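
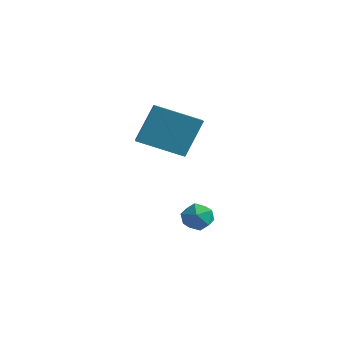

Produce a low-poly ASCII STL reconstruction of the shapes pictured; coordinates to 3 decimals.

solid 
facet normal 0.156 0.501 0.852
outer loop
vertex -0.505 -1.855 -1.53
vertex -0.506 -2.399 -1.21
vertex 0.034 -2.171 -1.443
endloop
endfacet
facet normal 0.447 0.844 0.298
outer loop
vertex -0.505 -1.855 -1.53
vertex 0.034 -2.171 -1.443
vertex -0.09 -1.908 -2.002
endloop
endfacet
facet normal -0.070 0.983 -0.172
outer loop
vertex -0.505 -1.855 -1.53
vertex -0.09 -1.908 -2.002
vertex -0.708 -1.972 -2.115
endloop
endfacet
facet normal -0.683 0.725 0.092
outer loop
vertex -0.505 -1.855 -1.53
vertex -0.708 -1.972 -2.115
vertex -0.965 -2.276 -1.625
endloop
endfacet
facet normal -0.541 0.427 0.725
outer loop
vertex -0.505 -1.855 -1.53
vertex -0.965 -2.276 -1.625
vertex -0.506 -2.399 -1.21
endloop
endfacet
facet normal 0.915 0.404 -0.013
outer loop
vertex -0.09 -1.908 -2.002
vertex 0.034 -2.171 -1.443
vertex 0.165 -2.484 -1.975
endloop
endfacet
facet normal 0.445 -0.151 0.883
outer loop
vertex 0.034 -2.171 -1.443
vertex -0.506 -2.399 -1.21
vertex -0.092 -2.788 -1.485
endloop
endfacet
facet normal -0.684 -0.271 0.677
outer loop
vertex -0.506 -2.399 -1.21
vertex -0.965 -2.276 -1.625
vertex -0.71 -2.852 -1.598
endloop
endfacet
facet normal -0.913 0.210 -0.349
outer loop
vertex -0.965 -2.276 -1.625
vertex -0.708 -1.972 -2.115
vertex -0.834 -2.589 -2.157
endloop
endfacet
facet normal 0.076 0.629 -0.774
outer loop
vertex -0.708 -1.972 -2.115
vertex -0.09 -1.908 -2.002
vertex -0.294 -2.361 -2.39
endloop
endfacet
facet normal 0.683 -0.725 -0.092
outer loop
vertex -0.295 -2.905 -2.07
vertex 0.165 -2.484 -1.975
vertex -0.092 -2.788 -1.485
endloop
endfacet
facet normal 0.070 -0.983 0.172
outer loop
vertex -0.295 -2.905 -2.07
vertex -0.092 -2.788 -1.485
vertex -0.71 -2.852 -1.598
endloop
endfacet
facet normal -0.447 -0.844 -0.298
outer loop
vertex -0.295 -2.905 -2.07
vertex -0.71 -2.852 -1.598
vertex -0.834 -2.589 -2.157
endloop
endfacet
facet normal -0.156 -0.501 -0.852
outer loop
vertex -0.295 -2.905 -2.07
vertex -0.834 -2.589 -2.157
vertex -0.294 -2.361 -2.39
endloop
endfacet
facet normal 0.541 -0.427 -0.725
outer loop
vertex -0.295 -2.905 -2.07
vertex -0.294 -2.361 -2.39
vertex 0.165 -2.484 -1.975
endloop
endfacet
facet normal 0.913 -0.210 0.349
outer loop
vertex -0.092 -2.788 -1.485
vertex 0.165 -2.484 -1.975
vertex 0.034 -2.171 -1.443
endloop
endfacet
facet normal -0.076 -0.629 0.774
outer loop
vertex -0.71 -2.852 -1.598
vertex -0.092 -2.788 -1.485
vertex -0.506 -2.399 -1.21
endloop
endfacet
facet normal -0.915 -0.404 0.013
outer loop
vertex -0.834 -2.589 -2.157
vertex -0.71 -2.852 -1.598
vertex -0.965 -2.276 -1.625
endloop
endfacet
facet normal -0.445 0.151 -0.883
outer loop
vertex -0.294 -2.361 -2.39
vertex -0.834 -2.589 -2.157
vertex -0.708 -1.972 -2.115
endloop
endfacet
facet normal 0.684 0.271 -0.677
outer loop
vertex 0.165 -2.484 -1.975
vertex -0.294 -2.361 -2.39
vertex -0.09 -1.908 -2.002
endloop
endfacet
facet normal -0.652 0.695 -0.302
outer loop
vertex -2.3 -2.35 2.728
vertex -1.021 -1.423 2.099
vertex -2.446 -3.091 1.34
endloop
endfacet
facet normal -0.752 -0.545 0.370
outer loop
vertex -1.839 -3.737 1.621
vertex -2.3 -2.35 2.728
vertex -2.446 -3.091 1.34
endloop
endfacet
facet normal -0.652 0.695 -0.302
outer loop
vertex -2.446 -3.091 1.34
vertex -1.021 -1.423 2.099
vertex -1.167 -2.164 0.711
endloop
endfacet
facet normal -0.092 -0.469 -0.878
outer loop
vertex -1.167 -2.164 0.711
vertex -1.839 -3.737 1.621
vertex -2.446 -3.091 1.34
endloop
endfacet
facet normal 0.092 0.469 0.878
outer loop
vertex -2.3 -2.35 2.728
vertex -0.414 -2.069 2.38
vertex -1.021 -1.423 2.099
endloop
endfacet
facet normal -0.752 -0.545 0.370
outer loop
vertex -1.693 -2.996 3.009
vertex -2.3 -2.35 2.728
vertex -1.839 -3.737 1.621
endloop
endfacet
facet normal 0.092 0.469 0.878
outer loop
vertex -1.693 -2.996 3.009
vertex -0.414 -2.069 2.38
vertex -2.3 -2.35 2.728
endloop
endfacet
facet normal 0.752 0.545 -0.370
outer loop
vertex -1.021 -1.423 2.099
vertex -0.414 -2.069 2.38
vertex -1.167 -2.164 0.711
endloop
endfacet
facet normal -0.092 -0.469 -0.878
outer loop
vertex -0.56 -2.81 0.992
vertex -1.839 -3.737 1.621
vertex -1.167 -2.164 0.711
endloop
endfacet
facet normal 0.752 0.545 -0.370
outer loop
vertex -1.167 -2.164 0.711
vertex -0.414 -2.069 2.38
vertex -0.56 -2.81 0.992
endloop
endfacet
facet normal 0.652 -0.695 0.302
outer loop
vertex -0.56 -2.81 0.992
vertex -1.693 -2.996 3.009
vertex -1.839 -3.737 1.621
endloop
endfacet
facet normal 0.652 -0.695 0.302
outer loop
vertex -0.414 -2.069 2.38
vertex -1.693 -2.996 3.009
vertex -0.56 -2.81 0.992
endloop
endfacet

endsolid


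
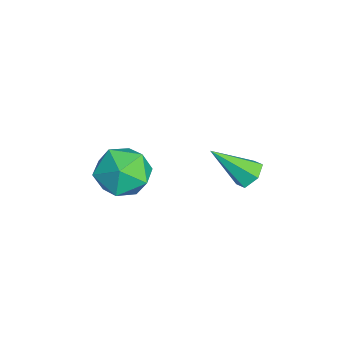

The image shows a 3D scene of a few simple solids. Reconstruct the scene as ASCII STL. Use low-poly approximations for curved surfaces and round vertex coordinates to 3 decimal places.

solid 
facet normal 0.152 0.047 0.987
outer loop
vertex -0.234 -1.151 0.503
vertex -0.485 -2.276 0.595
vertex 0.606 -1.941 0.411
endloop
endfacet
facet normal 0.560 0.521 0.644
outer loop
vertex -0.234 -1.151 0.503
vertex 0.606 -1.941 0.411
vertex 0.586 -1.033 -0.305
endloop
endfacet
facet normal 0.131 0.953 0.272
outer loop
vertex -0.234 -1.151 0.503
vertex 0.586 -1.033 -0.305
vertex -0.518 -0.807 -0.564
endloop
endfacet
facet normal -0.542 0.747 0.385
outer loop
vertex -0.234 -1.151 0.503
vertex -0.518 -0.807 -0.564
vertex -1.181 -1.575 -0.008
endloop
endfacet
facet normal -0.530 0.186 0.828
outer loop
vertex -0.234 -1.151 0.503
vertex -1.181 -1.575 -0.008
vertex -0.485 -2.276 0.595
endloop
endfacet
facet normal 0.969 0.165 0.182
outer loop
vertex 0.586 -1.033 -0.305
vertex 0.606 -1.941 0.411
vertex 0.841 -2.085 -0.712
endloop
endfacet
facet normal 0.309 -0.603 0.736
outer loop
vertex 0.606 -1.941 0.411
vertex -0.485 -2.276 0.595
vertex 0.178 -2.853 -0.156
endloop
endfacet
facet normal -0.794 -0.377 0.478
outer loop
vertex -0.485 -2.276 0.595
vertex -1.181 -1.575 -0.008
vertex -0.926 -2.627 -0.415
endloop
endfacet
facet normal -0.814 0.530 -0.238
outer loop
vertex -1.181 -1.575 -0.008
vertex -0.518 -0.807 -0.564
vertex -0.946 -1.719 -1.131
endloop
endfacet
facet normal 0.276 0.864 -0.421
outer loop
vertex -0.518 -0.807 -0.564
vertex 0.586 -1.033 -0.305
vertex 0.145 -1.384 -1.315
endloop
endfacet
facet normal 0.542 -0.747 -0.385
outer loop
vertex -0.106 -2.509 -1.223
vertex 0.841 -2.085 -0.712
vertex 0.178 -2.853 -0.156
endloop
endfacet
facet normal -0.131 -0.953 -0.272
outer loop
vertex -0.106 -2.509 -1.223
vertex 0.178 -2.853 -0.156
vertex -0.926 -2.627 -0.415
endloop
endfacet
facet normal -0.560 -0.521 -0.644
outer loop
vertex -0.106 -2.509 -1.223
vertex -0.926 -2.627 -0.415
vertex -0.946 -1.719 -1.131
endloop
endfacet
facet normal -0.152 -0.047 -0.987
outer loop
vertex -0.106 -2.509 -1.223
vertex -0.946 -1.719 -1.131
vertex 0.145 -1.384 -1.315
endloop
endfacet
facet normal 0.530 -0.186 -0.828
outer loop
vertex -0.106 -2.509 -1.223
vertex 0.145 -1.384 -1.315
vertex 0.841 -2.085 -0.712
endloop
endfacet
facet normal 0.814 -0.530 0.238
outer loop
vertex 0.178 -2.853 -0.156
vertex 0.841 -2.085 -0.712
vertex 0.606 -1.941 0.411
endloop
endfacet
facet normal -0.276 -0.864 0.421
outer loop
vertex -0.926 -2.627 -0.415
vertex 0.178 -2.853 -0.156
vertex -0.485 -2.276 0.595
endloop
endfacet
facet normal -0.969 -0.165 -0.182
outer loop
vertex -0.946 -1.719 -1.131
vertex -0.926 -2.627 -0.415
vertex -1.181 -1.575 -0.008
endloop
endfacet
facet normal -0.309 0.603 -0.736
outer loop
vertex 0.145 -1.384 -1.315
vertex -0.946 -1.719 -1.131
vertex -0.518 -0.807 -0.564
endloop
endfacet
facet normal 0.794 0.377 -0.478
outer loop
vertex 0.841 -2.085 -0.712
vertex 0.145 -1.384 -1.315
vertex 0.586 -1.033 -0.305
endloop
endfacet
facet normal 0.043 0.722 -0.690
outer loop
vertex 1.885 2.553 1.025
vertex 1.369 2.32 0.749
vertex 1.316 2.755 1.201
endloop
endfacet
facet normal 0.393 0.376 0.839
outer loop
vertex 1.885 2.553 1.025
vertex 1.316 2.755 1.201
vertex 1.291 1.02 1.991
endloop
endfacet
facet normal 0.043 0.722 -0.690
outer loop
vertex 1.316 2.755 1.201
vertex 1.369 2.32 0.749
vertex 0.799 2.523 0.926
endloop
endfacet
facet normal -0.558 0.351 0.752
outer loop
vertex 1.316 2.755 1.201
vertex 0.799 2.523 0.926
vertex 1.291 1.02 1.991
endloop
endfacet
facet normal 0.043 0.723 -0.689
outer loop
vertex 0.799 2.523 0.926
vertex 1.369 2.32 0.749
vertex 0.852 2.088 0.473
endloop
endfacet
facet normal -0.965 -0.236 0.113
outer loop
vertex 0.799 2.523 0.926
vertex 0.852 2.088 0.473
vertex 1.291 1.02 1.991
endloop
endfacet
facet normal 0.044 0.722 -0.690
outer loop
vertex 0.852 2.088 0.473
vertex 1.369 2.32 0.749
vertex 1.422 1.885 0.297
endloop
endfacet
facet normal -0.419 -0.795 -0.438
outer loop
vertex 0.852 2.088 0.473
vertex 1.422 1.885 0.297
vertex 1.291 1.02 1.991
endloop
endfacet
facet normal 0.042 0.722 -0.690
outer loop
vertex 1.422 1.885 0.297
vertex 1.369 2.32 0.749
vertex 1.939 2.118 0.572
endloop
endfacet
facet normal 0.534 -0.769 -0.352
outer loop
vertex 1.422 1.885 0.297
vertex 1.939 2.118 0.572
vertex 1.291 1.02 1.991
endloop
endfacet
facet normal 0.042 0.723 -0.689
outer loop
vertex 1.939 2.118 0.572
vertex 1.369 2.32 0.749
vertex 1.885 2.553 1.025
endloop
endfacet
facet normal 0.940 -0.183 0.288
outer loop
vertex 1.939 2.118 0.572
vertex 1.885 2.553 1.025
vertex 1.291 1.02 1.991
endloop
endfacet

endsolid


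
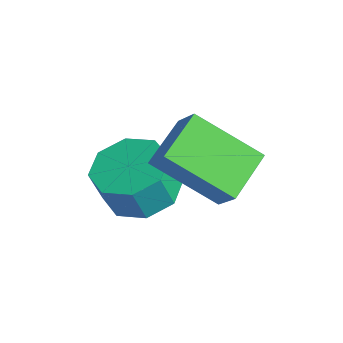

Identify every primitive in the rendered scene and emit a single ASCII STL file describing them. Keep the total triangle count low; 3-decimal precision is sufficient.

solid 
facet normal -0.656 -0.072 -0.751
outer loop
vertex 3.215 2.092 0.916
vertex 2.437 3.297 1.479
vertex 4.421 3.424 -0.265
endloop
endfacet
facet normal 0.505 -0.782 -0.366
outer loop
vertex 5.143 3.503 0.561
vertex 3.215 2.092 0.916
vertex 4.421 3.424 -0.265
endloop
endfacet
facet normal -0.656 -0.072 -0.751
outer loop
vertex 4.421 3.424 -0.265
vertex 2.437 3.297 1.479
vertex 3.643 4.628 0.298
endloop
endfacet
facet normal 0.561 0.619 -0.549
outer loop
vertex 3.643 4.628 0.298
vertex 5.143 3.503 0.561
vertex 4.421 3.424 -0.265
endloop
endfacet
facet normal -0.561 -0.619 0.550
outer loop
vertex 3.215 2.092 0.916
vertex 3.159 3.376 2.305
vertex 2.437 3.297 1.479
endloop
endfacet
facet normal 0.505 -0.782 -0.366
outer loop
vertex 3.937 2.172 1.742
vertex 3.215 2.092 0.916
vertex 5.143 3.503 0.561
endloop
endfacet
facet normal -0.560 -0.619 0.550
outer loop
vertex 3.937 2.172 1.742
vertex 3.159 3.376 2.305
vertex 3.215 2.092 0.916
endloop
endfacet
facet normal -0.504 0.782 0.366
outer loop
vertex 2.437 3.297 1.479
vertex 3.159 3.376 2.305
vertex 3.643 4.628 0.298
endloop
endfacet
facet normal 0.561 0.619 -0.550
outer loop
vertex 4.365 4.708 1.124
vertex 5.143 3.503 0.561
vertex 3.643 4.628 0.298
endloop
endfacet
facet normal -0.505 0.782 0.366
outer loop
vertex 3.643 4.628 0.298
vertex 3.159 3.376 2.305
vertex 4.365 4.708 1.124
endloop
endfacet
facet normal 0.656 0.072 0.751
outer loop
vertex 4.365 4.708 1.124
vertex 3.937 2.172 1.742
vertex 5.143 3.503 0.561
endloop
endfacet
facet normal 0.656 0.072 0.751
outer loop
vertex 3.159 3.376 2.305
vertex 3.937 2.172 1.742
vertex 4.365 4.708 1.124
endloop
endfacet
facet normal -0.041 0.326 -0.944
outer loop
vertex 2.975 2.143 -1.557
vertex 1.975 2.512 -1.386
vertex 2.968 2.924 -1.287
endloop
endfacet
facet normal 0.999 0.021 -0.036
outer loop
vertex 2.975 2.143 -1.557
vertex 2.968 2.924 -1.287
vertex 3.026 1.738 -0.385
endloop
endfacet
facet normal 0.999 0.021 -0.036
outer loop
vertex 3.026 1.738 -0.385
vertex 2.968 2.924 -1.287
vertex 3.019 2.519 -0.115
endloop
endfacet
facet normal 0.041 -0.326 0.944
outer loop
vertex 3.026 1.738 -0.385
vertex 3.019 2.519 -0.115
vertex 2.025 2.108 -0.214
endloop
endfacet
facet normal -0.042 0.327 -0.944
outer loop
vertex 2.968 2.924 -1.287
vertex 1.975 2.512 -1.386
vertex 2.38 3.464 -1.074
endloop
endfacet
facet normal 0.701 0.683 0.205
outer loop
vertex 2.968 2.924 -1.287
vertex 2.38 3.464 -1.074
vertex 3.019 2.519 -0.115
endloop
endfacet
facet normal 0.701 0.683 0.206
outer loop
vertex 3.019 2.519 -0.115
vertex 2.38 3.464 -1.074
vertex 2.43 3.059 0.097
endloop
endfacet
facet normal 0.041 -0.326 0.944
outer loop
vertex 3.019 2.519 -0.115
vertex 2.43 3.059 0.097
vertex 2.025 2.108 -0.214
endloop
endfacet
facet normal -0.040 0.326 -0.944
outer loop
vertex 2.38 3.464 -1.074
vertex 1.975 2.512 -1.386
vertex 1.554 3.447 -1.045
endloop
endfacet
facet normal -0.008 0.945 0.327
outer loop
vertex 2.38 3.464 -1.074
vertex 1.554 3.447 -1.045
vertex 2.43 3.059 0.097
endloop
endfacet
facet normal -0.008 0.945 0.327
outer loop
vertex 2.43 3.059 0.097
vertex 1.554 3.447 -1.045
vertex 1.604 3.042 0.126
endloop
endfacet
facet normal 0.040 -0.326 0.945
outer loop
vertex 2.43 3.059 0.097
vertex 1.604 3.042 0.126
vertex 2.025 2.108 -0.214
endloop
endfacet
facet normal -0.041 0.326 -0.944
outer loop
vertex 1.554 3.447 -1.045
vertex 1.975 2.512 -1.386
vertex 0.974 2.882 -1.215
endloop
endfacet
facet normal -0.712 0.654 0.256
outer loop
vertex 1.554 3.447 -1.045
vertex 0.974 2.882 -1.215
vertex 1.604 3.042 0.126
endloop
endfacet
facet normal -0.712 0.653 0.257
outer loop
vertex 1.604 3.042 0.126
vertex 0.974 2.882 -1.215
vertex 1.025 2.477 -0.043
endloop
endfacet
facet normal 0.042 -0.325 0.945
outer loop
vertex 1.604 3.042 0.126
vertex 1.025 2.477 -0.043
vertex 2.025 2.108 -0.214
endloop
endfacet
facet normal -0.041 0.326 -0.944
outer loop
vertex 0.974 2.882 -1.215
vertex 1.975 2.512 -1.386
vertex 0.981 2.101 -1.485
endloop
endfacet
facet normal -0.999 -0.021 0.036
outer loop
vertex 0.974 2.882 -1.215
vertex 0.981 2.101 -1.485
vertex 1.025 2.477 -0.043
endloop
endfacet
facet normal -0.999 -0.021 0.036
outer loop
vertex 1.025 2.477 -0.043
vertex 0.981 2.101 -1.485
vertex 1.032 1.696 -0.313
endloop
endfacet
facet normal 0.041 -0.326 0.944
outer loop
vertex 1.025 2.477 -0.043
vertex 1.032 1.696 -0.313
vertex 2.025 2.108 -0.214
endloop
endfacet
facet normal -0.041 0.326 -0.944
outer loop
vertex 0.981 2.101 -1.485
vertex 1.975 2.512 -1.386
vertex 1.57 1.561 -1.697
endloop
endfacet
facet normal -0.701 -0.683 -0.206
outer loop
vertex 0.981 2.101 -1.485
vertex 1.57 1.561 -1.697
vertex 1.032 1.696 -0.313
endloop
endfacet
facet normal -0.701 -0.682 -0.206
outer loop
vertex 1.032 1.696 -0.313
vertex 1.57 1.561 -1.697
vertex 1.62 1.156 -0.526
endloop
endfacet
facet normal 0.042 -0.327 0.944
outer loop
vertex 1.032 1.696 -0.313
vertex 1.62 1.156 -0.526
vertex 2.025 2.108 -0.214
endloop
endfacet
facet normal -0.040 0.326 -0.945
outer loop
vertex 1.57 1.561 -1.697
vertex 1.975 2.512 -1.386
vertex 2.396 1.578 -1.726
endloop
endfacet
facet normal 0.008 -0.945 -0.327
outer loop
vertex 1.57 1.561 -1.697
vertex 2.396 1.578 -1.726
vertex 1.62 1.156 -0.526
endloop
endfacet
facet normal 0.008 -0.945 -0.327
outer loop
vertex 1.62 1.156 -0.526
vertex 2.396 1.578 -1.726
vertex 2.446 1.173 -0.555
endloop
endfacet
facet normal 0.040 -0.326 0.944
outer loop
vertex 1.62 1.156 -0.526
vertex 2.446 1.173 -0.555
vertex 2.025 2.108 -0.214
endloop
endfacet
facet normal -0.042 0.325 -0.945
outer loop
vertex 2.396 1.578 -1.726
vertex 1.975 2.512 -1.386
vertex 2.975 2.143 -1.557
endloop
endfacet
facet normal 0.712 -0.653 -0.256
outer loop
vertex 2.396 1.578 -1.726
vertex 2.975 2.143 -1.557
vertex 2.446 1.173 -0.555
endloop
endfacet
facet normal 0.712 -0.654 -0.257
outer loop
vertex 2.446 1.173 -0.555
vertex 2.975 2.143 -1.557
vertex 3.026 1.738 -0.385
endloop
endfacet
facet normal 0.041 -0.326 0.944
outer loop
vertex 2.446 1.173 -0.555
vertex 3.026 1.738 -0.385
vertex 2.025 2.108 -0.214
endloop
endfacet

endsolid


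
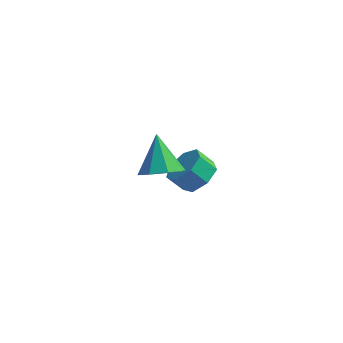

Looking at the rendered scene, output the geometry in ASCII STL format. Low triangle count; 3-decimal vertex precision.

solid 
facet normal 0.308 -0.551 -0.776
outer loop
vertex 0.791 -4.264 2.407
vertex -0.124 -4.242 2.028
vertex 0.682 -3.673 1.944
endloop
endfacet
facet normal 0.708 0.512 0.486
outer loop
vertex 0.791 -4.264 2.407
vertex 0.682 -3.673 1.944
vertex -0.696 -3.218 3.472
endloop
endfacet
facet normal 0.308 -0.551 -0.776
outer loop
vertex 0.682 -3.673 1.944
vertex -0.124 -4.242 2.028
vertex 0.101 -3.416 1.531
endloop
endfacet
facet normal 0.370 0.927 0.057
outer loop
vertex 0.682 -3.673 1.944
vertex 0.101 -3.416 1.531
vertex -0.696 -3.218 3.472
endloop
endfacet
facet normal 0.307 -0.551 -0.776
outer loop
vertex 0.101 -3.416 1.531
vertex -0.124 -4.242 2.028
vertex -0.611 -3.642 1.41
endloop
endfacet
facet normal -0.264 0.942 -0.205
outer loop
vertex 0.101 -3.416 1.531
vertex -0.611 -3.642 1.41
vertex -0.696 -3.218 3.472
endloop
endfacet
facet normal 0.308 -0.550 -0.776
outer loop
vertex -0.611 -3.642 1.41
vertex -0.124 -4.242 2.028
vertex -1.038 -4.22 1.65
endloop
endfacet
facet normal -0.824 0.548 -0.147
outer loop
vertex -0.611 -3.642 1.41
vertex -1.038 -4.22 1.65
vertex -0.696 -3.218 3.472
endloop
endfacet
facet normal 0.308 -0.550 -0.776
outer loop
vertex -1.038 -4.22 1.65
vertex -0.124 -4.242 2.028
vertex -0.93 -4.811 2.112
endloop
endfacet
facet normal -0.980 -0.025 0.198
outer loop
vertex -1.038 -4.22 1.65
vertex -0.93 -4.811 2.112
vertex -0.696 -3.218 3.472
endloop
endfacet
facet normal 0.308 -0.551 -0.776
outer loop
vertex -0.93 -4.811 2.112
vertex -0.124 -4.242 2.028
vertex -0.349 -5.068 2.525
endloop
endfacet
facet normal -0.641 -0.442 0.627
outer loop
vertex -0.93 -4.811 2.112
vertex -0.349 -5.068 2.525
vertex -0.696 -3.218 3.472
endloop
endfacet
facet normal 0.307 -0.551 -0.776
outer loop
vertex -0.349 -5.068 2.525
vertex -0.124 -4.242 2.028
vertex 0.364 -4.842 2.647
endloop
endfacet
facet normal -0.007 -0.457 0.890
outer loop
vertex -0.349 -5.068 2.525
vertex 0.364 -4.842 2.647
vertex -0.696 -3.218 3.472
endloop
endfacet
facet normal 0.308 -0.550 -0.776
outer loop
vertex 0.364 -4.842 2.647
vertex -0.124 -4.242 2.028
vertex 0.791 -4.264 2.407
endloop
endfacet
facet normal 0.552 -0.062 0.832
outer loop
vertex 0.364 -4.842 2.647
vertex 0.791 -4.264 2.407
vertex -0.696 -3.218 3.472
endloop
endfacet
facet normal 0.658 0.153 -0.738
outer loop
vertex 0.533 0.991 -1.886
vertex -0.205 0.923 -2.558
vertex 0.135 1.736 -2.086
endloop
endfacet
facet normal 0.597 0.490 0.635
outer loop
vertex 0.533 0.991 -1.886
vertex 0.135 1.736 -2.086
vertex -0.178 0.825 -1.09
endloop
endfacet
facet normal 0.598 0.489 0.635
outer loop
vertex -0.178 0.825 -1.09
vertex 0.135 1.736 -2.086
vertex -0.575 1.571 -1.29
endloop
endfacet
facet normal -0.658 -0.153 0.737
outer loop
vertex -0.178 0.825 -1.09
vertex -0.575 1.571 -1.29
vertex -0.915 0.757 -1.762
endloop
endfacet
facet normal 0.658 0.153 -0.737
outer loop
vertex 0.135 1.736 -2.086
vertex -0.205 0.923 -2.558
vertex -0.518 1.869 -2.641
endloop
endfacet
facet normal 0.015 0.976 0.216
outer loop
vertex 0.135 1.736 -2.086
vertex -0.518 1.869 -2.641
vertex -0.575 1.571 -1.29
endloop
endfacet
facet normal 0.014 0.976 0.216
outer loop
vertex -0.575 1.571 -1.29
vertex -0.518 1.869 -2.641
vertex -1.229 1.703 -1.845
endloop
endfacet
facet normal -0.657 -0.153 0.738
outer loop
vertex -0.575 1.571 -1.29
vertex -1.229 1.703 -1.845
vertex -0.915 0.757 -1.762
endloop
endfacet
facet normal 0.658 0.153 -0.737
outer loop
vertex -0.518 1.869 -2.641
vertex -0.205 0.923 -2.558
vertex -0.935 1.289 -3.134
endloop
endfacet
facet normal -0.580 0.728 -0.366
outer loop
vertex -0.518 1.869 -2.641
vertex -0.935 1.289 -3.134
vertex -1.229 1.703 -1.845
endloop
endfacet
facet normal -0.579 0.729 -0.366
outer loop
vertex -1.229 1.703 -1.845
vertex -0.935 1.289 -3.134
vertex -1.646 1.124 -2.338
endloop
endfacet
facet normal -0.658 -0.154 0.737
outer loop
vertex -1.229 1.703 -1.845
vertex -1.646 1.124 -2.338
vertex -0.915 0.757 -1.762
endloop
endfacet
facet normal 0.658 0.152 -0.737
outer loop
vertex -0.935 1.289 -3.134
vertex -0.205 0.923 -2.558
vertex -0.803 0.434 -3.193
endloop
endfacet
facet normal -0.737 -0.067 -0.672
outer loop
vertex -0.935 1.289 -3.134
vertex -0.803 0.434 -3.193
vertex -1.646 1.124 -2.338
endloop
endfacet
facet normal -0.737 -0.068 -0.672
outer loop
vertex -1.646 1.124 -2.338
vertex -0.803 0.434 -3.193
vertex -1.513 0.268 -2.397
endloop
endfacet
facet normal -0.658 -0.153 0.737
outer loop
vertex -1.646 1.124 -2.338
vertex -1.513 0.268 -2.397
vertex -0.915 0.757 -1.762
endloop
endfacet
facet normal 0.658 0.153 -0.737
outer loop
vertex -0.803 0.434 -3.193
vertex -0.205 0.923 -2.558
vertex -0.22 -0.054 -2.774
endloop
endfacet
facet normal -0.340 -0.813 -0.473
outer loop
vertex -0.803 0.434 -3.193
vertex -0.22 -0.054 -2.774
vertex -1.513 0.268 -2.397
endloop
endfacet
facet normal -0.340 -0.813 -0.472
outer loop
vertex -1.513 0.268 -2.397
vertex -0.22 -0.054 -2.774
vertex -0.93 -0.219 -1.978
endloop
endfacet
facet normal -0.658 -0.153 0.737
outer loop
vertex -1.513 0.268 -2.397
vertex -0.93 -0.219 -1.978
vertex -0.915 0.757 -1.762
endloop
endfacet
facet normal 0.658 0.153 -0.738
outer loop
vertex -0.22 -0.054 -2.774
vertex -0.205 0.923 -2.558
vertex 0.375 0.194 -2.192
endloop
endfacet
facet normal 0.313 -0.946 0.083
outer loop
vertex -0.22 -0.054 -2.774
vertex 0.375 0.194 -2.192
vertex -0.93 -0.219 -1.978
endloop
endfacet
facet normal 0.313 -0.946 0.084
outer loop
vertex -0.93 -0.219 -1.978
vertex 0.375 0.194 -2.192
vertex -0.336 0.029 -1.396
endloop
endfacet
facet normal -0.658 -0.153 0.737
outer loop
vertex -0.93 -0.219 -1.978
vertex -0.336 0.029 -1.396
vertex -0.915 0.757 -1.762
endloop
endfacet
facet normal 0.658 0.153 -0.738
outer loop
vertex 0.375 0.194 -2.192
vertex -0.205 0.923 -2.558
vertex 0.533 0.991 -1.886
endloop
endfacet
facet normal 0.730 -0.366 0.577
outer loop
vertex 0.375 0.194 -2.192
vertex 0.533 0.991 -1.886
vertex -0.336 0.029 -1.396
endloop
endfacet
facet normal 0.731 -0.366 0.576
outer loop
vertex -0.336 0.029 -1.396
vertex 0.533 0.991 -1.886
vertex -0.178 0.825 -1.09
endloop
endfacet
facet normal -0.658 -0.153 0.737
outer loop
vertex -0.336 0.029 -1.396
vertex -0.178 0.825 -1.09
vertex -0.915 0.757 -1.762
endloop
endfacet

endsolid


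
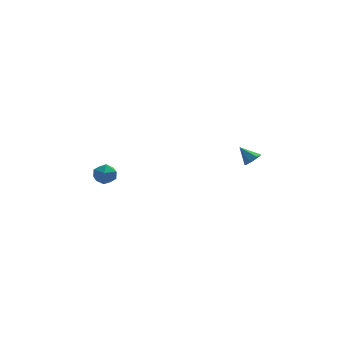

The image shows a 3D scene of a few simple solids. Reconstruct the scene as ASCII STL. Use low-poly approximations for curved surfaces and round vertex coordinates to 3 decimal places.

solid 
facet normal -0.967 -0.247 -0.060
outer loop
vertex -4.606 3.812 -1.978
vertex -4.421 3.071 -1.912
vertex -4.566 3.487 -1.284
endloop
endfacet
facet normal -0.887 0.396 0.237
outer loop
vertex -4.606 3.812 -1.978
vertex -4.566 3.487 -1.284
vertex -4.281 4.191 -1.394
endloop
endfacet
facet normal -0.539 0.811 -0.226
outer loop
vertex -4.606 3.812 -1.978
vertex -4.281 4.191 -1.394
vertex -3.96 4.21 -2.091
endloop
endfacet
facet normal -0.404 0.425 -0.810
outer loop
vertex -4.606 3.812 -1.978
vertex -3.96 4.21 -2.091
vertex -4.046 3.518 -2.411
endloop
endfacet
facet normal -0.668 -0.230 -0.708
outer loop
vertex -4.606 3.812 -1.978
vertex -4.046 3.518 -2.411
vertex -4.421 3.071 -1.912
endloop
endfacet
facet normal -0.477 0.321 0.818
outer loop
vertex -4.281 4.191 -1.394
vertex -4.566 3.487 -1.284
vertex -3.894 3.682 -0.969
endloop
endfacet
facet normal -0.607 -0.720 0.336
outer loop
vertex -4.566 3.487 -1.284
vertex -4.421 3.071 -1.912
vertex -3.98 2.99 -1.289
endloop
endfacet
facet normal -0.125 -0.690 -0.713
outer loop
vertex -4.421 3.071 -1.912
vertex -4.046 3.518 -2.411
vertex -3.659 3.009 -1.986
endloop
endfacet
facet normal 0.305 0.368 -0.878
outer loop
vertex -4.046 3.518 -2.411
vertex -3.96 4.21 -2.091
vertex -3.374 3.713 -2.096
endloop
endfacet
facet normal 0.087 0.994 0.067
outer loop
vertex -3.96 4.21 -2.091
vertex -4.281 4.191 -1.394
vertex -3.519 4.129 -1.468
endloop
endfacet
facet normal 0.404 -0.425 0.810
outer loop
vertex -3.334 3.388 -1.402
vertex -3.894 3.682 -0.969
vertex -3.98 2.99 -1.289
endloop
endfacet
facet normal 0.539 -0.811 0.226
outer loop
vertex -3.334 3.388 -1.402
vertex -3.98 2.99 -1.289
vertex -3.659 3.009 -1.986
endloop
endfacet
facet normal 0.887 -0.396 -0.237
outer loop
vertex -3.334 3.388 -1.402
vertex -3.659 3.009 -1.986
vertex -3.374 3.713 -2.096
endloop
endfacet
facet normal 0.967 0.247 0.060
outer loop
vertex -3.334 3.388 -1.402
vertex -3.374 3.713 -2.096
vertex -3.519 4.129 -1.468
endloop
endfacet
facet normal 0.668 0.230 0.708
outer loop
vertex -3.334 3.388 -1.402
vertex -3.519 4.129 -1.468
vertex -3.894 3.682 -0.969
endloop
endfacet
facet normal -0.305 -0.368 0.878
outer loop
vertex -3.98 2.99 -1.289
vertex -3.894 3.682 -0.969
vertex -4.566 3.487 -1.284
endloop
endfacet
facet normal -0.087 -0.994 -0.067
outer loop
vertex -3.659 3.009 -1.986
vertex -3.98 2.99 -1.289
vertex -4.421 3.071 -1.912
endloop
endfacet
facet normal 0.477 -0.321 -0.818
outer loop
vertex -3.374 3.713 -2.096
vertex -3.659 3.009 -1.986
vertex -4.046 3.518 -2.411
endloop
endfacet
facet normal 0.607 0.720 -0.336
outer loop
vertex -3.519 4.129 -1.468
vertex -3.374 3.713 -2.096
vertex -3.96 4.21 -2.091
endloop
endfacet
facet normal 0.125 0.690 0.713
outer loop
vertex -3.894 3.682 -0.969
vertex -3.519 4.129 -1.468
vertex -4.281 4.191 -1.394
endloop
endfacet
facet normal 0.622 -0.444 -0.644
outer loop
vertex 4.335 1.699 0.762
vertex 3.906 1.633 0.393
vertex 4.268 2.069 0.442
endloop
endfacet
facet normal 0.438 0.632 0.639
outer loop
vertex 4.335 1.699 0.762
vertex 4.268 2.069 0.442
vertex 3.214 2.127 1.107
endloop
endfacet
facet normal 0.623 -0.445 -0.643
outer loop
vertex 4.268 2.069 0.442
vertex 3.906 1.633 0.393
vertex 3.929 2.111 0.084
endloop
endfacet
facet normal 0.080 0.996 0.041
outer loop
vertex 4.268 2.069 0.442
vertex 3.929 2.111 0.084
vertex 3.214 2.127 1.107
endloop
endfacet
facet normal 0.622 -0.446 -0.643
outer loop
vertex 3.929 2.111 0.084
vertex 3.906 1.633 0.393
vertex 3.572 1.793 -0.041
endloop
endfacet
facet normal -0.535 0.752 -0.386
outer loop
vertex 3.929 2.111 0.084
vertex 3.572 1.793 -0.041
vertex 3.214 2.127 1.107
endloop
endfacet
facet normal 0.623 -0.445 -0.643
outer loop
vertex 3.572 1.793 -0.041
vertex 3.906 1.633 0.393
vertex 3.466 1.353 0.161
endloop
endfacet
facet normal -0.945 0.081 -0.318
outer loop
vertex 3.572 1.793 -0.041
vertex 3.466 1.353 0.161
vertex 3.214 2.127 1.107
endloop
endfacet
facet normal 0.623 -0.446 -0.643
outer loop
vertex 3.466 1.353 0.161
vertex 3.906 1.633 0.393
vertex 3.691 1.125 0.537
endloop
endfacet
facet normal -0.839 -0.509 0.193
outer loop
vertex 3.466 1.353 0.161
vertex 3.691 1.125 0.537
vertex 3.214 2.127 1.107
endloop
endfacet
facet normal 0.622 -0.446 -0.644
outer loop
vertex 3.691 1.125 0.537
vertex 3.906 1.633 0.393
vertex 4.078 1.278 0.805
endloop
endfacet
facet normal -0.299 -0.575 0.761
outer loop
vertex 3.691 1.125 0.537
vertex 4.078 1.278 0.805
vertex 3.214 2.127 1.107
endloop
endfacet
facet normal 0.622 -0.446 -0.644
outer loop
vertex 4.078 1.278 0.805
vertex 3.906 1.633 0.393
vertex 4.335 1.699 0.762
endloop
endfacet
facet normal 0.270 -0.067 0.961
outer loop
vertex 4.078 1.278 0.805
vertex 4.335 1.699 0.762
vertex 3.214 2.127 1.107
endloop
endfacet

endsolid


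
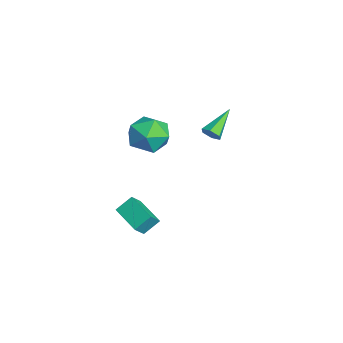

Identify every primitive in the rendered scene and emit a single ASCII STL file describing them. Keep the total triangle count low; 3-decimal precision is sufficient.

solid 
facet normal 0.603 -0.633 -0.486
outer loop
vertex -1.667 3.689 2.833
vertex -2.094 3.387 2.697
vertex -1.933 3.789 2.373
endloop
endfacet
facet normal 0.454 0.888 -0.070
outer loop
vertex -1.667 3.689 2.833
vertex -1.933 3.789 2.373
vertex -3.166 4.513 3.563
endloop
endfacet
facet normal 0.602 -0.633 -0.487
outer loop
vertex -1.933 3.789 2.373
vertex -2.094 3.387 2.697
vertex -2.36 3.487 2.238
endloop
endfacet
facet normal -0.263 0.679 -0.686
outer loop
vertex -1.933 3.789 2.373
vertex -2.36 3.487 2.238
vertex -3.166 4.513 3.563
endloop
endfacet
facet normal 0.603 -0.632 -0.487
outer loop
vertex -2.36 3.487 2.238
vertex -2.094 3.387 2.697
vertex -2.52 3.085 2.561
endloop
endfacet
facet normal -0.870 -0.049 -0.491
outer loop
vertex -2.36 3.487 2.238
vertex -2.52 3.085 2.561
vertex -3.166 4.513 3.563
endloop
endfacet
facet normal 0.603 -0.632 -0.487
outer loop
vertex -2.52 3.085 2.561
vertex -2.094 3.387 2.697
vertex -2.254 2.985 3.02
endloop
endfacet
facet normal -0.760 -0.567 0.317
outer loop
vertex -2.52 3.085 2.561
vertex -2.254 2.985 3.02
vertex -3.166 4.513 3.563
endloop
endfacet
facet normal 0.602 -0.632 -0.488
outer loop
vertex -2.254 2.985 3.02
vertex -2.094 3.387 2.697
vertex -1.827 3.287 3.156
endloop
endfacet
facet normal -0.044 -0.358 0.933
outer loop
vertex -2.254 2.985 3.02
vertex -1.827 3.287 3.156
vertex -3.166 4.513 3.563
endloop
endfacet
facet normal 0.602 -0.632 -0.488
outer loop
vertex -1.827 3.287 3.156
vertex -2.094 3.387 2.697
vertex -1.667 3.689 2.833
endloop
endfacet
facet normal 0.563 0.370 0.739
outer loop
vertex -1.827 3.287 3.156
vertex -1.667 3.689 2.833
vertex -3.166 4.513 3.563
endloop
endfacet
facet normal -0.880 0.446 0.163
outer loop
vertex -2.174 0.598 3.243
vertex -2.144 0.257 4.336
vertex -1.688 1.265 4.038
endloop
endfacet
facet normal -0.513 0.786 -0.345
outer loop
vertex -2.174 0.598 3.243
vertex -1.688 1.265 4.038
vertex -1.191 1.139 3.013
endloop
endfacet
facet normal -0.379 0.320 -0.868
outer loop
vertex -2.174 0.598 3.243
vertex -1.191 1.139 3.013
vertex -1.339 0.053 2.678
endloop
endfacet
facet normal -0.663 -0.308 -0.682
outer loop
vertex -2.174 0.598 3.243
vertex -1.339 0.053 2.678
vertex -1.928 -0.492 3.496
endloop
endfacet
facet normal -0.972 -0.230 -0.045
outer loop
vertex -2.174 0.598 3.243
vertex -1.928 -0.492 3.496
vertex -2.144 0.257 4.336
endloop
endfacet
facet normal 0.112 0.991 -0.068
outer loop
vertex -1.191 1.139 3.013
vertex -1.688 1.265 4.038
vertex -0.552 1.132 3.964
endloop
endfacet
facet normal -0.482 0.442 0.757
outer loop
vertex -1.688 1.265 4.038
vertex -2.144 0.257 4.336
vertex -1.141 0.587 4.782
endloop
endfacet
facet normal -0.631 -0.652 0.419
outer loop
vertex -2.144 0.257 4.336
vertex -1.928 -0.492 3.496
vertex -1.289 -0.499 4.447
endloop
endfacet
facet normal -0.131 -0.779 -0.613
outer loop
vertex -1.928 -0.492 3.496
vertex -1.339 0.053 2.678
vertex -0.792 -0.625 3.422
endloop
endfacet
facet normal 0.328 0.237 -0.914
outer loop
vertex -1.339 0.053 2.678
vertex -1.191 1.139 3.013
vertex -0.336 0.383 3.124
endloop
endfacet
facet normal 0.663 0.308 0.682
outer loop
vertex -0.306 0.042 4.217
vertex -0.552 1.132 3.964
vertex -1.141 0.587 4.782
endloop
endfacet
facet normal 0.379 -0.320 0.868
outer loop
vertex -0.306 0.042 4.217
vertex -1.141 0.587 4.782
vertex -1.289 -0.499 4.447
endloop
endfacet
facet normal 0.513 -0.786 0.345
outer loop
vertex -0.306 0.042 4.217
vertex -1.289 -0.499 4.447
vertex -0.792 -0.625 3.422
endloop
endfacet
facet normal 0.880 -0.446 -0.163
outer loop
vertex -0.306 0.042 4.217
vertex -0.792 -0.625 3.422
vertex -0.336 0.383 3.124
endloop
endfacet
facet normal 0.972 0.230 0.045
outer loop
vertex -0.306 0.042 4.217
vertex -0.336 0.383 3.124
vertex -0.552 1.132 3.964
endloop
endfacet
facet normal 0.131 0.779 0.613
outer loop
vertex -1.141 0.587 4.782
vertex -0.552 1.132 3.964
vertex -1.688 1.265 4.038
endloop
endfacet
facet normal -0.328 -0.237 0.914
outer loop
vertex -1.289 -0.499 4.447
vertex -1.141 0.587 4.782
vertex -2.144 0.257 4.336
endloop
endfacet
facet normal -0.112 -0.991 0.068
outer loop
vertex -0.792 -0.625 3.422
vertex -1.289 -0.499 4.447
vertex -1.928 -0.492 3.496
endloop
endfacet
facet normal 0.482 -0.442 -0.757
outer loop
vertex -0.336 0.383 3.124
vertex -0.792 -0.625 3.422
vertex -1.339 0.053 2.678
endloop
endfacet
facet normal 0.631 0.652 -0.419
outer loop
vertex -0.552 1.132 3.964
vertex -0.336 0.383 3.124
vertex -1.191 1.139 3.013
endloop
endfacet
facet normal -0.890 -0.397 0.227
outer loop
vertex -2.12 -0.362 -1.254
vertex -2.515 0.124 -1.954
vertex -1.933 -1.158 -1.913
endloop
endfacet
facet normal 0.420 -0.518 0.745
outer loop
vertex -0.465 -0.504 -2.286
vertex -2.12 -0.362 -1.254
vertex -1.933 -1.158 -1.913
endloop
endfacet
facet normal -0.890 -0.397 0.226
outer loop
vertex -1.933 -1.158 -1.913
vertex -2.515 0.124 -1.954
vertex -2.328 -0.671 -2.613
endloop
endfacet
facet normal 0.178 -0.758 -0.628
outer loop
vertex -2.328 -0.671 -2.613
vertex -0.465 -0.504 -2.286
vertex -1.933 -1.158 -1.913
endloop
endfacet
facet normal -0.178 0.758 0.627
outer loop
vertex -2.12 -0.362 -1.254
vertex -1.047 0.778 -2.327
vertex -2.515 0.124 -1.954
endloop
endfacet
facet normal 0.420 -0.519 0.745
outer loop
vertex -0.652 0.291 -1.627
vertex -2.12 -0.362 -1.254
vertex -0.465 -0.504 -2.286
endloop
endfacet
facet normal -0.178 0.758 0.628
outer loop
vertex -0.652 0.291 -1.627
vertex -1.047 0.778 -2.327
vertex -2.12 -0.362 -1.254
endloop
endfacet
facet normal -0.420 0.518 -0.745
outer loop
vertex -2.515 0.124 -1.954
vertex -1.047 0.778 -2.327
vertex -2.328 -0.671 -2.613
endloop
endfacet
facet normal 0.178 -0.758 -0.627
outer loop
vertex -0.86 -0.018 -2.986
vertex -0.465 -0.504 -2.286
vertex -2.328 -0.671 -2.613
endloop
endfacet
facet normal -0.420 0.518 -0.745
outer loop
vertex -2.328 -0.671 -2.613
vertex -1.047 0.778 -2.327
vertex -0.86 -0.018 -2.986
endloop
endfacet
facet normal 0.890 0.397 -0.226
outer loop
vertex -0.86 -0.018 -2.986
vertex -0.652 0.291 -1.627
vertex -0.465 -0.504 -2.286
endloop
endfacet
facet normal 0.890 0.396 -0.226
outer loop
vertex -1.047 0.778 -2.327
vertex -0.652 0.291 -1.627
vertex -0.86 -0.018 -2.986
endloop
endfacet

endsolid


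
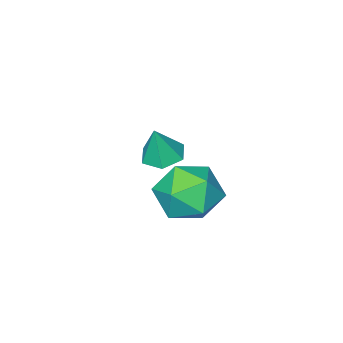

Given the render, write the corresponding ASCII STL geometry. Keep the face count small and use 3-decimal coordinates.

solid 
facet normal -0.287 -0.036 -0.957
outer loop
vertex 2.168 -3.02 2.007
vertex 1.734 -3.522 2.156
vertex 1.53 -2.874 2.193
endloop
endfacet
facet normal 0.301 0.895 0.330
outer loop
vertex 2.168 -3.02 2.007
vertex 1.53 -2.874 2.193
vertex 2.086 -3.478 3.324
endloop
endfacet
facet normal -0.289 -0.036 -0.957
outer loop
vertex 1.53 -2.874 2.193
vertex 1.734 -3.522 2.156
vertex 1.097 -3.376 2.343
endloop
endfacet
facet normal -0.518 0.622 0.587
outer loop
vertex 1.53 -2.874 2.193
vertex 1.097 -3.376 2.343
vertex 2.086 -3.478 3.324
endloop
endfacet
facet normal -0.289 -0.036 -0.957
outer loop
vertex 1.097 -3.376 2.343
vertex 1.734 -3.522 2.156
vertex 1.3 -4.024 2.306
endloop
endfacet
facet normal -0.694 -0.256 0.673
outer loop
vertex 1.097 -3.376 2.343
vertex 1.3 -4.024 2.306
vertex 2.086 -3.478 3.324
endloop
endfacet
facet normal -0.289 -0.036 -0.957
outer loop
vertex 1.3 -4.024 2.306
vertex 1.734 -3.522 2.156
vertex 1.938 -4.17 2.119
endloop
endfacet
facet normal -0.050 -0.863 0.502
outer loop
vertex 1.3 -4.024 2.306
vertex 1.938 -4.17 2.119
vertex 2.086 -3.478 3.324
endloop
endfacet
facet normal -0.288 -0.036 -0.957
outer loop
vertex 1.938 -4.17 2.119
vertex 1.734 -3.522 2.156
vertex 2.371 -3.668 1.97
endloop
endfacet
facet normal 0.769 -0.591 0.245
outer loop
vertex 1.938 -4.17 2.119
vertex 2.371 -3.668 1.97
vertex 2.086 -3.478 3.324
endloop
endfacet
facet normal -0.288 -0.035 -0.957
outer loop
vertex 2.371 -3.668 1.97
vertex 1.734 -3.522 2.156
vertex 2.168 -3.02 2.007
endloop
endfacet
facet normal 0.945 0.287 0.159
outer loop
vertex 2.371 -3.668 1.97
vertex 2.168 -3.02 2.007
vertex 2.086 -3.478 3.324
endloop
endfacet
facet normal -0.994 0.109 0.020
outer loop
vertex 2.511 0.116 2.906
vertex 2.398 -0.846 2.526
vertex 2.435 -0.694 3.555
endloop
endfacet
facet normal -0.685 0.494 0.536
outer loop
vertex 2.511 0.116 2.906
vertex 2.435 -0.694 3.555
vertex 3.127 0.061 3.744
endloop
endfacet
facet normal -0.228 0.946 0.229
outer loop
vertex 2.511 0.116 2.906
vertex 3.127 0.061 3.744
vertex 3.516 0.376 2.831
endloop
endfacet
facet normal -0.253 0.842 -0.476
outer loop
vertex 2.511 0.116 2.906
vertex 3.516 0.376 2.831
vertex 3.066 -0.185 2.079
endloop
endfacet
facet normal -0.726 0.325 -0.606
outer loop
vertex 2.511 0.116 2.906
vertex 3.066 -0.185 2.079
vertex 2.398 -0.846 2.526
endloop
endfacet
facet normal -0.311 0.047 0.949
outer loop
vertex 3.127 0.061 3.744
vertex 2.435 -0.694 3.555
vertex 3.394 -0.935 3.881
endloop
endfacet
facet normal -0.810 -0.575 0.114
outer loop
vertex 2.435 -0.694 3.555
vertex 2.398 -0.846 2.526
vertex 2.944 -1.496 3.129
endloop
endfacet
facet normal -0.378 -0.225 -0.898
outer loop
vertex 2.398 -0.846 2.526
vertex 3.066 -0.185 2.079
vertex 3.333 -1.181 2.216
endloop
endfacet
facet normal 0.388 0.612 -0.689
outer loop
vertex 3.066 -0.185 2.079
vertex 3.516 0.376 2.831
vertex 4.025 -0.426 2.405
endloop
endfacet
facet normal 0.430 0.781 0.453
outer loop
vertex 3.516 0.376 2.831
vertex 3.127 0.061 3.744
vertex 4.062 -0.274 3.434
endloop
endfacet
facet normal 0.253 -0.842 0.476
outer loop
vertex 3.949 -1.236 3.054
vertex 3.394 -0.935 3.881
vertex 2.944 -1.496 3.129
endloop
endfacet
facet normal 0.228 -0.946 -0.229
outer loop
vertex 3.949 -1.236 3.054
vertex 2.944 -1.496 3.129
vertex 3.333 -1.181 2.216
endloop
endfacet
facet normal 0.685 -0.494 -0.536
outer loop
vertex 3.949 -1.236 3.054
vertex 3.333 -1.181 2.216
vertex 4.025 -0.426 2.405
endloop
endfacet
facet normal 0.994 -0.109 -0.020
outer loop
vertex 3.949 -1.236 3.054
vertex 4.025 -0.426 2.405
vertex 4.062 -0.274 3.434
endloop
endfacet
facet normal 0.726 -0.325 0.606
outer loop
vertex 3.949 -1.236 3.054
vertex 4.062 -0.274 3.434
vertex 3.394 -0.935 3.881
endloop
endfacet
facet normal -0.388 -0.612 0.689
outer loop
vertex 2.944 -1.496 3.129
vertex 3.394 -0.935 3.881
vertex 2.435 -0.694 3.555
endloop
endfacet
facet normal -0.430 -0.781 -0.453
outer loop
vertex 3.333 -1.181 2.216
vertex 2.944 -1.496 3.129
vertex 2.398 -0.846 2.526
endloop
endfacet
facet normal 0.311 -0.047 -0.949
outer loop
vertex 4.025 -0.426 2.405
vertex 3.333 -1.181 2.216
vertex 3.066 -0.185 2.079
endloop
endfacet
facet normal 0.810 0.575 -0.114
outer loop
vertex 4.062 -0.274 3.434
vertex 4.025 -0.426 2.405
vertex 3.516 0.376 2.831
endloop
endfacet
facet normal 0.378 0.225 0.898
outer loop
vertex 3.394 -0.935 3.881
vertex 4.062 -0.274 3.434
vertex 3.127 0.061 3.744
endloop
endfacet

endsolid


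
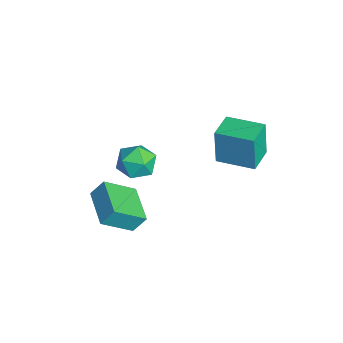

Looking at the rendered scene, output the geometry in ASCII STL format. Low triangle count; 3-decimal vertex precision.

solid 
facet normal -0.594 -0.800 -0.090
outer loop
vertex 2.945 0.747 4.25
vertex 1.881 1.552 4.117
vertex 3.179 0.769 2.506
endloop
endfacet
facet normal 0.793 -0.601 0.099
outer loop
vertex 4.219 2.168 2.663
vertex 2.945 0.747 4.25
vertex 3.179 0.769 2.506
endloop
endfacet
facet normal -0.594 -0.800 -0.090
outer loop
vertex 3.179 0.769 2.506
vertex 1.881 1.552 4.117
vertex 2.116 1.573 2.373
endloop
endfacet
facet normal 0.133 0.012 -0.991
outer loop
vertex 2.116 1.573 2.373
vertex 4.219 2.168 2.663
vertex 3.179 0.769 2.506
endloop
endfacet
facet normal -0.133 -0.012 0.991
outer loop
vertex 2.945 0.747 4.25
vertex 2.921 2.951 4.274
vertex 1.881 1.552 4.117
endloop
endfacet
facet normal 0.794 -0.600 0.100
outer loop
vertex 3.984 2.147 4.407
vertex 2.945 0.747 4.25
vertex 4.219 2.168 2.663
endloop
endfacet
facet normal -0.133 -0.012 0.991
outer loop
vertex 3.984 2.147 4.407
vertex 2.921 2.951 4.274
vertex 2.945 0.747 4.25
endloop
endfacet
facet normal -0.793 0.601 -0.100
outer loop
vertex 1.881 1.552 4.117
vertex 2.921 2.951 4.274
vertex 2.116 1.573 2.373
endloop
endfacet
facet normal 0.133 0.012 -0.991
outer loop
vertex 3.155 2.973 2.53
vertex 4.219 2.168 2.663
vertex 2.116 1.573 2.373
endloop
endfacet
facet normal -0.794 0.600 -0.099
outer loop
vertex 2.116 1.573 2.373
vertex 2.921 2.951 4.274
vertex 3.155 2.973 2.53
endloop
endfacet
facet normal 0.594 0.800 0.090
outer loop
vertex 3.155 2.973 2.53
vertex 3.984 2.147 4.407
vertex 4.219 2.168 2.663
endloop
endfacet
facet normal 0.594 0.800 0.090
outer loop
vertex 2.921 2.951 4.274
vertex 3.984 2.147 4.407
vertex 3.155 2.973 2.53
endloop
endfacet
facet normal -0.997 -0.019 0.078
outer loop
vertex 0.504 -4.121 -1.515
vertex 0.555 -3.514 -0.722
vertex 0.391 -2.683 -2.608
endloop
endfacet
facet normal -0.050 -0.607 -0.793
outer loop
vertex 2.305 -2.646 -2.758
vertex 0.504 -4.121 -1.515
vertex 0.391 -2.683 -2.608
endloop
endfacet
facet normal -0.997 -0.019 0.078
outer loop
vertex 0.391 -2.683 -2.608
vertex 0.555 -3.514 -0.722
vertex 0.442 -2.076 -1.815
endloop
endfacet
facet normal -0.063 0.794 -0.604
outer loop
vertex 0.442 -2.076 -1.815
vertex 2.305 -2.646 -2.758
vertex 0.391 -2.683 -2.608
endloop
endfacet
facet normal 0.063 -0.794 0.604
outer loop
vertex 0.504 -4.121 -1.515
vertex 2.469 -3.477 -0.872
vertex 0.555 -3.514 -0.722
endloop
endfacet
facet normal -0.050 -0.607 -0.793
outer loop
vertex 2.418 -4.084 -1.665
vertex 0.504 -4.121 -1.515
vertex 2.305 -2.646 -2.758
endloop
endfacet
facet normal 0.063 -0.794 0.604
outer loop
vertex 2.418 -4.084 -1.665
vertex 2.469 -3.477 -0.872
vertex 0.504 -4.121 -1.515
endloop
endfacet
facet normal 0.050 0.607 0.793
outer loop
vertex 0.555 -3.514 -0.722
vertex 2.469 -3.477 -0.872
vertex 0.442 -2.076 -1.815
endloop
endfacet
facet normal -0.063 0.794 -0.604
outer loop
vertex 2.356 -2.039 -1.965
vertex 2.305 -2.646 -2.758
vertex 0.442 -2.076 -1.815
endloop
endfacet
facet normal 0.050 0.607 0.793
outer loop
vertex 0.442 -2.076 -1.815
vertex 2.469 -3.477 -0.872
vertex 2.356 -2.039 -1.965
endloop
endfacet
facet normal 0.997 0.019 -0.078
outer loop
vertex 2.356 -2.039 -1.965
vertex 2.418 -4.084 -1.665
vertex 2.305 -2.646 -2.758
endloop
endfacet
facet normal 0.997 0.019 -0.078
outer loop
vertex 2.469 -3.477 -0.872
vertex 2.418 -4.084 -1.665
vertex 2.356 -2.039 -1.965
endloop
endfacet
facet normal -0.458 0.889 -0.000
outer loop
vertex -0.324 -1.248 -0.845
vertex -0.829 -1.508 -0.024
vertex 0.056 -1.052 0.058
endloop
endfacet
facet normal 0.194 0.939 -0.285
outer loop
vertex -0.324 -1.248 -0.845
vertex 0.056 -1.052 0.058
vertex 0.648 -1.395 -0.669
endloop
endfacet
facet normal 0.227 0.492 -0.841
outer loop
vertex -0.324 -1.248 -0.845
vertex 0.648 -1.395 -0.669
vertex 0.129 -2.064 -1.2
endloop
endfacet
facet normal -0.405 0.166 -0.899
outer loop
vertex -0.324 -1.248 -0.845
vertex 0.129 -2.064 -1.2
vertex -0.784 -2.133 -0.801
endloop
endfacet
facet normal -0.829 0.412 -0.379
outer loop
vertex -0.324 -1.248 -0.845
vertex -0.784 -2.133 -0.801
vertex -0.829 -1.508 -0.024
endloop
endfacet
facet normal 0.666 0.718 0.203
outer loop
vertex 0.648 -1.395 -0.669
vertex 0.056 -1.052 0.058
vertex 0.744 -1.747 0.261
endloop
endfacet
facet normal -0.390 0.638 0.664
outer loop
vertex 0.056 -1.052 0.058
vertex -0.829 -1.508 -0.024
vertex -0.169 -1.816 0.66
endloop
endfacet
facet normal -0.990 -0.135 0.051
outer loop
vertex -0.829 -1.508 -0.024
vertex -0.784 -2.133 -0.801
vertex -0.688 -2.485 0.129
endloop
endfacet
facet normal -0.305 -0.532 -0.790
outer loop
vertex -0.784 -2.133 -0.801
vertex 0.129 -2.064 -1.2
vertex -0.096 -2.828 -0.598
endloop
endfacet
facet normal 0.718 -0.005 -0.696
outer loop
vertex 0.129 -2.064 -1.2
vertex 0.648 -1.395 -0.669
vertex 0.789 -2.372 -0.516
endloop
endfacet
facet normal 0.405 -0.166 0.899
outer loop
vertex 0.284 -2.632 0.305
vertex 0.744 -1.747 0.261
vertex -0.169 -1.816 0.66
endloop
endfacet
facet normal -0.227 -0.492 0.841
outer loop
vertex 0.284 -2.632 0.305
vertex -0.169 -1.816 0.66
vertex -0.688 -2.485 0.129
endloop
endfacet
facet normal -0.194 -0.939 0.285
outer loop
vertex 0.284 -2.632 0.305
vertex -0.688 -2.485 0.129
vertex -0.096 -2.828 -0.598
endloop
endfacet
facet normal 0.458 -0.889 0.000
outer loop
vertex 0.284 -2.632 0.305
vertex -0.096 -2.828 -0.598
vertex 0.789 -2.372 -0.516
endloop
endfacet
facet normal 0.829 -0.412 0.379
outer loop
vertex 0.284 -2.632 0.305
vertex 0.789 -2.372 -0.516
vertex 0.744 -1.747 0.261
endloop
endfacet
facet normal 0.305 0.532 0.790
outer loop
vertex -0.169 -1.816 0.66
vertex 0.744 -1.747 0.261
vertex 0.056 -1.052 0.058
endloop
endfacet
facet normal -0.718 0.005 0.696
outer loop
vertex -0.688 -2.485 0.129
vertex -0.169 -1.816 0.66
vertex -0.829 -1.508 -0.024
endloop
endfacet
facet normal -0.666 -0.718 -0.203
outer loop
vertex -0.096 -2.828 -0.598
vertex -0.688 -2.485 0.129
vertex -0.784 -2.133 -0.801
endloop
endfacet
facet normal 0.390 -0.638 -0.664
outer loop
vertex 0.789 -2.372 -0.516
vertex -0.096 -2.828 -0.598
vertex 0.129 -2.064 -1.2
endloop
endfacet
facet normal 0.990 0.135 -0.051
outer loop
vertex 0.744 -1.747 0.261
vertex 0.789 -2.372 -0.516
vertex 0.648 -1.395 -0.669
endloop
endfacet

endsolid


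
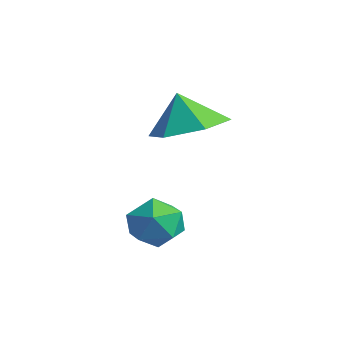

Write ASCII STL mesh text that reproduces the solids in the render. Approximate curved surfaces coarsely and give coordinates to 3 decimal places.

solid 
facet normal 0.440 0.064 0.896
outer loop
vertex -0.295 2.654 0.72
vertex -0.875 2.223 1.036
vertex -0.233 1.868 0.746
endloop
endfacet
facet normal 0.924 0.085 0.372
outer loop
vertex -0.295 2.654 0.72
vertex -0.233 1.868 0.746
vertex -0.009 2.26 0.1
endloop
endfacet
facet normal 0.768 0.638 -0.051
outer loop
vertex -0.295 2.654 0.72
vertex -0.009 2.26 0.1
vertex -0.512 2.857 -0.011
endloop
endfacet
facet normal 0.187 0.959 0.211
outer loop
vertex -0.295 2.654 0.72
vertex -0.512 2.857 -0.011
vertex -1.048 2.834 0.568
endloop
endfacet
facet normal -0.016 0.605 0.796
outer loop
vertex -0.295 2.654 0.72
vertex -1.048 2.834 0.568
vertex -0.875 2.223 1.036
endloop
endfacet
facet normal 0.859 -0.512 -0.013
outer loop
vertex -0.009 2.26 0.1
vertex -0.233 1.868 0.746
vertex -0.412 1.586 0.032
endloop
endfacet
facet normal 0.075 -0.546 0.835
outer loop
vertex -0.233 1.868 0.746
vertex -0.875 2.223 1.036
vertex -0.948 1.563 0.611
endloop
endfacet
facet normal -0.662 0.328 0.673
outer loop
vertex -0.875 2.223 1.036
vertex -1.048 2.834 0.568
vertex -1.451 2.16 0.5
endloop
endfacet
facet normal -0.333 0.902 -0.273
outer loop
vertex -1.048 2.834 0.568
vertex -0.512 2.857 -0.011
vertex -1.227 2.552 -0.146
endloop
endfacet
facet normal 0.607 0.382 -0.697
outer loop
vertex -0.512 2.857 -0.011
vertex -0.009 2.26 0.1
vertex -0.585 2.197 -0.436
endloop
endfacet
facet normal -0.187 -0.959 -0.211
outer loop
vertex -1.165 1.766 -0.12
vertex -0.412 1.586 0.032
vertex -0.948 1.563 0.611
endloop
endfacet
facet normal -0.768 -0.638 0.051
outer loop
vertex -1.165 1.766 -0.12
vertex -0.948 1.563 0.611
vertex -1.451 2.16 0.5
endloop
endfacet
facet normal -0.924 -0.085 -0.372
outer loop
vertex -1.165 1.766 -0.12
vertex -1.451 2.16 0.5
vertex -1.227 2.552 -0.146
endloop
endfacet
facet normal -0.440 -0.064 -0.896
outer loop
vertex -1.165 1.766 -0.12
vertex -1.227 2.552 -0.146
vertex -0.585 2.197 -0.436
endloop
endfacet
facet normal 0.016 -0.605 -0.796
outer loop
vertex -1.165 1.766 -0.12
vertex -0.585 2.197 -0.436
vertex -0.412 1.586 0.032
endloop
endfacet
facet normal 0.333 -0.902 0.273
outer loop
vertex -0.948 1.563 0.611
vertex -0.412 1.586 0.032
vertex -0.233 1.868 0.746
endloop
endfacet
facet normal -0.607 -0.382 0.697
outer loop
vertex -1.451 2.16 0.5
vertex -0.948 1.563 0.611
vertex -0.875 2.223 1.036
endloop
endfacet
facet normal -0.859 0.512 0.013
outer loop
vertex -1.227 2.552 -0.146
vertex -1.451 2.16 0.5
vertex -1.048 2.834 0.568
endloop
endfacet
facet normal -0.075 0.546 -0.835
outer loop
vertex -0.585 2.197 -0.436
vertex -1.227 2.552 -0.146
vertex -0.512 2.857 -0.011
endloop
endfacet
facet normal 0.662 -0.328 -0.673
outer loop
vertex -0.412 1.586 0.032
vertex -0.585 2.197 -0.436
vertex -0.009 2.26 0.1
endloop
endfacet
facet normal 0.330 0.128 -0.935
outer loop
vertex -1.661 4.812 2.765
vertex -2.234 4.003 2.452
vertex -2.638 4.961 2.441
endloop
endfacet
facet normal -0.132 0.687 0.715
outer loop
vertex -1.661 4.812 2.765
vertex -2.638 4.961 2.441
vertex -2.606 3.857 3.508
endloop
endfacet
facet normal 0.330 0.128 -0.935
outer loop
vertex -2.638 4.961 2.441
vertex -2.234 4.003 2.452
vertex -3.211 4.151 2.128
endloop
endfacet
facet normal -0.805 0.400 0.438
outer loop
vertex -2.638 4.961 2.441
vertex -3.211 4.151 2.128
vertex -2.606 3.857 3.508
endloop
endfacet
facet normal 0.330 0.129 -0.935
outer loop
vertex -3.211 4.151 2.128
vertex -2.234 4.003 2.452
vertex -2.807 3.193 2.138
endloop
endfacet
facet normal -0.878 -0.367 0.307
outer loop
vertex -3.211 4.151 2.128
vertex -2.807 3.193 2.138
vertex -2.606 3.857 3.508
endloop
endfacet
facet normal 0.330 0.129 -0.935
outer loop
vertex -2.807 3.193 2.138
vertex -2.234 4.003 2.452
vertex -1.83 3.045 2.462
endloop
endfacet
facet normal -0.278 -0.848 0.452
outer loop
vertex -2.807 3.193 2.138
vertex -1.83 3.045 2.462
vertex -2.606 3.857 3.508
endloop
endfacet
facet normal 0.329 0.129 -0.936
outer loop
vertex -1.83 3.045 2.462
vertex -2.234 4.003 2.452
vertex -1.257 3.854 2.775
endloop
endfacet
facet normal 0.394 -0.561 0.728
outer loop
vertex -1.83 3.045 2.462
vertex -1.257 3.854 2.775
vertex -2.606 3.857 3.508
endloop
endfacet
facet normal 0.329 0.129 -0.936
outer loop
vertex -1.257 3.854 2.775
vertex -2.234 4.003 2.452
vertex -1.661 4.812 2.765
endloop
endfacet
facet normal 0.468 0.206 0.860
outer loop
vertex -1.257 3.854 2.775
vertex -1.661 4.812 2.765
vertex -2.606 3.857 3.508
endloop
endfacet

endsolid


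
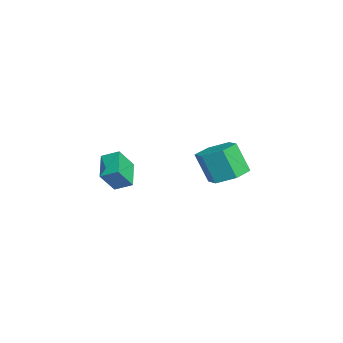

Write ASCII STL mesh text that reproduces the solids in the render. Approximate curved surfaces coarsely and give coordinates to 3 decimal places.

solid 
facet normal -0.338 0.513 -0.789
outer loop
vertex 1.182 -1.794 2.206
vertex 2.35 -1.967 1.593
vertex 0.898 -2.507 1.864
endloop
endfacet
facet normal -0.878 0.129 0.460
outer loop
vertex 1.31 -3.133 2.827
vertex 1.182 -1.794 2.206
vertex 0.898 -2.507 1.864
endloop
endfacet
facet normal -0.338 0.513 -0.789
outer loop
vertex 0.898 -2.507 1.864
vertex 2.35 -1.967 1.593
vertex 2.066 -2.679 1.252
endloop
endfacet
facet normal -0.338 -0.849 -0.407
outer loop
vertex 2.066 -2.679 1.252
vertex 1.31 -3.133 2.827
vertex 0.898 -2.507 1.864
endloop
endfacet
facet normal 0.339 0.848 0.406
outer loop
vertex 1.182 -1.794 2.206
vertex 2.762 -2.593 2.556
vertex 2.35 -1.967 1.593
endloop
endfacet
facet normal -0.878 0.130 0.461
outer loop
vertex 1.594 -2.421 3.168
vertex 1.182 -1.794 2.206
vertex 1.31 -3.133 2.827
endloop
endfacet
facet normal 0.339 0.848 0.408
outer loop
vertex 1.594 -2.421 3.168
vertex 2.762 -2.593 2.556
vertex 1.182 -1.794 2.206
endloop
endfacet
facet normal 0.878 -0.130 -0.460
outer loop
vertex 2.35 -1.967 1.593
vertex 2.762 -2.593 2.556
vertex 2.066 -2.679 1.252
endloop
endfacet
facet normal -0.339 -0.848 -0.407
outer loop
vertex 2.478 -3.306 2.214
vertex 1.31 -3.133 2.827
vertex 2.066 -2.679 1.252
endloop
endfacet
facet normal 0.878 -0.129 -0.460
outer loop
vertex 2.066 -2.679 1.252
vertex 2.762 -2.593 2.556
vertex 2.478 -3.306 2.214
endloop
endfacet
facet normal 0.338 -0.513 0.789
outer loop
vertex 2.478 -3.306 2.214
vertex 1.594 -2.421 3.168
vertex 1.31 -3.133 2.827
endloop
endfacet
facet normal 0.338 -0.513 0.789
outer loop
vertex 2.762 -2.593 2.556
vertex 1.594 -2.421 3.168
vertex 2.478 -3.306 2.214
endloop
endfacet
facet normal 0.242 0.338 -0.910
outer loop
vertex -2.173 2.122 -0.701
vertex -2.852 2.837 -0.616
vertex -1.924 2.997 -0.31
endloop
endfacet
facet normal 0.937 -0.324 0.128
outer loop
vertex -2.173 2.122 -0.701
vertex -1.924 2.997 -0.31
vertex -2.569 1.568 0.791
endloop
endfacet
facet normal 0.937 -0.324 0.128
outer loop
vertex -2.569 1.568 0.791
vertex -1.924 2.997 -0.31
vertex -2.32 2.443 1.182
endloop
endfacet
facet normal -0.242 -0.338 0.910
outer loop
vertex -2.569 1.568 0.791
vertex -2.32 2.443 1.182
vertex -3.248 2.283 0.876
endloop
endfacet
facet normal 0.242 0.338 -0.910
outer loop
vertex -1.924 2.997 -0.31
vertex -2.852 2.837 -0.616
vertex -2.603 3.712 -0.225
endloop
endfacet
facet normal 0.686 0.603 0.406
outer loop
vertex -1.924 2.997 -0.31
vertex -2.603 3.712 -0.225
vertex -2.32 2.443 1.182
endloop
endfacet
facet normal 0.686 0.604 0.407
outer loop
vertex -2.32 2.443 1.182
vertex -2.603 3.712 -0.225
vertex -3.0 3.158 1.267
endloop
endfacet
facet normal -0.242 -0.338 0.910
outer loop
vertex -2.32 2.443 1.182
vertex -3.0 3.158 1.267
vertex -3.248 2.283 0.876
endloop
endfacet
facet normal 0.242 0.338 -0.910
outer loop
vertex -2.603 3.712 -0.225
vertex -2.852 2.837 -0.616
vertex -3.531 3.552 -0.531
endloop
endfacet
facet normal -0.251 0.927 0.277
outer loop
vertex -2.603 3.712 -0.225
vertex -3.531 3.552 -0.531
vertex -3.0 3.158 1.267
endloop
endfacet
facet normal -0.252 0.927 0.277
outer loop
vertex -3.0 3.158 1.267
vertex -3.531 3.552 -0.531
vertex -3.927 2.998 0.961
endloop
endfacet
facet normal -0.242 -0.338 0.910
outer loop
vertex -3.0 3.158 1.267
vertex -3.927 2.998 0.961
vertex -3.248 2.283 0.876
endloop
endfacet
facet normal 0.242 0.338 -0.910
outer loop
vertex -3.531 3.552 -0.531
vertex -2.852 2.837 -0.616
vertex -3.78 2.677 -0.922
endloop
endfacet
facet normal -0.937 0.324 -0.128
outer loop
vertex -3.531 3.552 -0.531
vertex -3.78 2.677 -0.922
vertex -3.927 2.998 0.961
endloop
endfacet
facet normal -0.937 0.324 -0.128
outer loop
vertex -3.927 2.998 0.961
vertex -3.78 2.677 -0.922
vertex -4.176 2.123 0.57
endloop
endfacet
facet normal -0.242 -0.338 0.910
outer loop
vertex -3.927 2.998 0.961
vertex -4.176 2.123 0.57
vertex -3.248 2.283 0.876
endloop
endfacet
facet normal 0.242 0.338 -0.910
outer loop
vertex -3.78 2.677 -0.922
vertex -2.852 2.837 -0.616
vertex -3.1 1.962 -1.007
endloop
endfacet
facet normal -0.686 -0.604 -0.406
outer loop
vertex -3.78 2.677 -0.922
vertex -3.1 1.962 -1.007
vertex -4.176 2.123 0.57
endloop
endfacet
facet normal -0.686 -0.603 -0.407
outer loop
vertex -4.176 2.123 0.57
vertex -3.1 1.962 -1.007
vertex -3.497 1.408 0.485
endloop
endfacet
facet normal -0.242 -0.338 0.910
outer loop
vertex -4.176 2.123 0.57
vertex -3.497 1.408 0.485
vertex -3.248 2.283 0.876
endloop
endfacet
facet normal 0.242 0.338 -0.910
outer loop
vertex -3.1 1.962 -1.007
vertex -2.852 2.837 -0.616
vertex -2.173 2.122 -0.701
endloop
endfacet
facet normal 0.252 -0.927 -0.277
outer loop
vertex -3.1 1.962 -1.007
vertex -2.173 2.122 -0.701
vertex -3.497 1.408 0.485
endloop
endfacet
facet normal 0.251 -0.927 -0.278
outer loop
vertex -3.497 1.408 0.485
vertex -2.173 2.122 -0.701
vertex -2.569 1.568 0.791
endloop
endfacet
facet normal -0.242 -0.338 0.910
outer loop
vertex -3.497 1.408 0.485
vertex -2.569 1.568 0.791
vertex -3.248 2.283 0.876
endloop
endfacet

endsolid


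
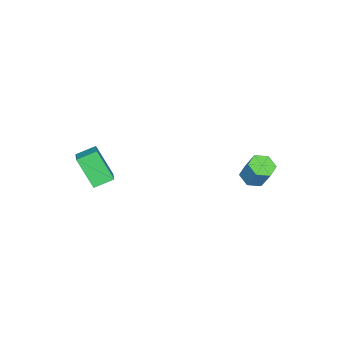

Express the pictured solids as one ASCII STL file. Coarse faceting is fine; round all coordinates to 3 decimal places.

solid 
facet normal -0.597 0.714 0.366
outer loop
vertex 2.663 -2.061 3.385
vertex 3.517 -1.581 3.84
vertex 2.908 -1.103 1.917
endloop
endfacet
facet normal -0.790 -0.444 -0.422
outer loop
vertex 3.523 -1.839 1.54
vertex 2.663 -2.061 3.385
vertex 2.908 -1.103 1.917
endloop
endfacet
facet normal -0.596 0.715 0.366
outer loop
vertex 2.908 -1.103 1.917
vertex 3.517 -1.581 3.84
vertex 3.762 -0.624 2.372
endloop
endfacet
facet normal 0.139 0.541 -0.830
outer loop
vertex 3.762 -0.624 2.372
vertex 3.523 -1.839 1.54
vertex 2.908 -1.103 1.917
endloop
endfacet
facet normal -0.138 -0.541 0.830
outer loop
vertex 2.663 -2.061 3.385
vertex 4.132 -2.317 3.463
vertex 3.517 -1.581 3.84
endloop
endfacet
facet normal -0.790 -0.445 -0.422
outer loop
vertex 3.278 -2.796 3.008
vertex 2.663 -2.061 3.385
vertex 3.523 -1.839 1.54
endloop
endfacet
facet normal -0.138 -0.541 0.829
outer loop
vertex 3.278 -2.796 3.008
vertex 4.132 -2.317 3.463
vertex 2.663 -2.061 3.385
endloop
endfacet
facet normal 0.790 0.444 0.422
outer loop
vertex 3.517 -1.581 3.84
vertex 4.132 -2.317 3.463
vertex 3.762 -0.624 2.372
endloop
endfacet
facet normal 0.138 0.541 -0.830
outer loop
vertex 4.377 -1.359 1.995
vertex 3.523 -1.839 1.54
vertex 3.762 -0.624 2.372
endloop
endfacet
facet normal 0.790 0.445 0.422
outer loop
vertex 3.762 -0.624 2.372
vertex 4.132 -2.317 3.463
vertex 4.377 -1.359 1.995
endloop
endfacet
facet normal 0.597 -0.714 -0.366
outer loop
vertex 4.377 -1.359 1.995
vertex 3.278 -2.796 3.008
vertex 3.523 -1.839 1.54
endloop
endfacet
facet normal 0.596 -0.714 -0.367
outer loop
vertex 4.132 -2.317 3.463
vertex 3.278 -2.796 3.008
vertex 4.377 -1.359 1.995
endloop
endfacet
facet normal -0.222 -0.409 -0.885
outer loop
vertex -2.023 3.539 -1.221
vertex -2.714 3.576 -1.065
vertex -2.396 4.117 -1.395
endloop
endfacet
facet normal 0.821 0.411 -0.396
outer loop
vertex -2.023 3.539 -1.221
vertex -2.396 4.117 -1.395
vertex -1.714 4.108 0.009
endloop
endfacet
facet normal 0.821 0.411 -0.396
outer loop
vertex -1.714 4.108 0.009
vertex -2.396 4.117 -1.395
vertex -2.087 4.686 -0.165
endloop
endfacet
facet normal 0.221 0.409 0.885
outer loop
vertex -1.714 4.108 0.009
vertex -2.087 4.686 -0.165
vertex -2.406 4.144 0.165
endloop
endfacet
facet normal -0.222 -0.409 -0.885
outer loop
vertex -2.396 4.117 -1.395
vertex -2.714 3.576 -1.065
vertex -3.087 4.154 -1.239
endloop
endfacet
facet normal -0.044 0.911 -0.410
outer loop
vertex -2.396 4.117 -1.395
vertex -3.087 4.154 -1.239
vertex -2.087 4.686 -0.165
endloop
endfacet
facet normal -0.044 0.911 -0.410
outer loop
vertex -2.087 4.686 -0.165
vertex -3.087 4.154 -1.239
vertex -2.779 4.723 -0.009
endloop
endfacet
facet normal 0.221 0.409 0.885
outer loop
vertex -2.087 4.686 -0.165
vertex -2.779 4.723 -0.009
vertex -2.406 4.144 0.165
endloop
endfacet
facet normal -0.221 -0.409 -0.885
outer loop
vertex -3.087 4.154 -1.239
vertex -2.714 3.576 -1.065
vertex -3.406 3.612 -0.909
endloop
endfacet
facet normal -0.866 0.500 -0.015
outer loop
vertex -3.087 4.154 -1.239
vertex -3.406 3.612 -0.909
vertex -2.779 4.723 -0.009
endloop
endfacet
facet normal -0.866 0.500 -0.014
outer loop
vertex -2.779 4.723 -0.009
vertex -3.406 3.612 -0.909
vertex -3.097 4.181 0.321
endloop
endfacet
facet normal 0.222 0.409 0.885
outer loop
vertex -2.779 4.723 -0.009
vertex -3.097 4.181 0.321
vertex -2.406 4.144 0.165
endloop
endfacet
facet normal -0.221 -0.409 -0.885
outer loop
vertex -3.406 3.612 -0.909
vertex -2.714 3.576 -1.065
vertex -3.033 3.034 -0.735
endloop
endfacet
facet normal -0.821 -0.411 0.396
outer loop
vertex -3.406 3.612 -0.909
vertex -3.033 3.034 -0.735
vertex -3.097 4.181 0.321
endloop
endfacet
facet normal -0.821 -0.411 0.396
outer loop
vertex -3.097 4.181 0.321
vertex -3.033 3.034 -0.735
vertex -2.724 3.603 0.495
endloop
endfacet
facet normal 0.222 0.409 0.885
outer loop
vertex -3.097 4.181 0.321
vertex -2.724 3.603 0.495
vertex -2.406 4.144 0.165
endloop
endfacet
facet normal -0.221 -0.409 -0.885
outer loop
vertex -3.033 3.034 -0.735
vertex -2.714 3.576 -1.065
vertex -2.341 2.997 -0.891
endloop
endfacet
facet normal 0.044 -0.911 0.410
outer loop
vertex -3.033 3.034 -0.735
vertex -2.341 2.997 -0.891
vertex -2.724 3.603 0.495
endloop
endfacet
facet normal 0.044 -0.911 0.410
outer loop
vertex -2.724 3.603 0.495
vertex -2.341 2.997 -0.891
vertex -2.033 3.566 0.339
endloop
endfacet
facet normal 0.222 0.409 0.885
outer loop
vertex -2.724 3.603 0.495
vertex -2.033 3.566 0.339
vertex -2.406 4.144 0.165
endloop
endfacet
facet normal -0.222 -0.409 -0.885
outer loop
vertex -2.341 2.997 -0.891
vertex -2.714 3.576 -1.065
vertex -2.023 3.539 -1.221
endloop
endfacet
facet normal 0.866 -0.500 0.014
outer loop
vertex -2.341 2.997 -0.891
vertex -2.023 3.539 -1.221
vertex -2.033 3.566 0.339
endloop
endfacet
facet normal 0.865 -0.501 0.014
outer loop
vertex -2.033 3.566 0.339
vertex -2.023 3.539 -1.221
vertex -1.714 4.108 0.009
endloop
endfacet
facet normal 0.221 0.409 0.885
outer loop
vertex -2.033 3.566 0.339
vertex -1.714 4.108 0.009
vertex -2.406 4.144 0.165
endloop
endfacet

endsolid


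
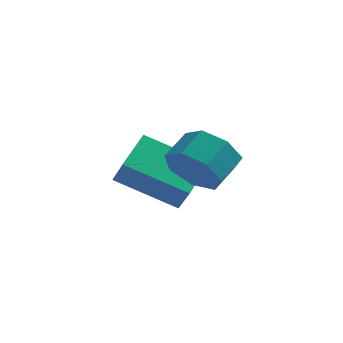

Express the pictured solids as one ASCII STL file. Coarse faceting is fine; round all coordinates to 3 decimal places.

solid 
facet normal -0.427 -0.800 -0.422
outer loop
vertex 0.49 -2.478 2.915
vertex -0.078 -2.528 3.585
vertex -0.159 -2.086 2.829
endloop
endfacet
facet normal 0.307 0.310 -0.900
outer loop
vertex 0.49 -2.478 2.915
vertex -0.159 -2.086 2.829
vertex 0.926 -1.662 3.345
endloop
endfacet
facet normal 0.306 0.311 -0.900
outer loop
vertex 0.926 -1.662 3.345
vertex -0.159 -2.086 2.829
vertex 0.276 -1.27 3.259
endloop
endfacet
facet normal 0.427 0.800 0.422
outer loop
vertex 0.926 -1.662 3.345
vertex 0.276 -1.27 3.259
vertex 0.358 -1.712 4.015
endloop
endfacet
facet normal -0.427 -0.800 -0.422
outer loop
vertex -0.159 -2.086 2.829
vertex -0.078 -2.528 3.585
vertex -0.748 -2.026 3.312
endloop
endfacet
facet normal -0.473 0.595 -0.650
outer loop
vertex -0.159 -2.086 2.829
vertex -0.748 -2.026 3.312
vertex 0.276 -1.27 3.259
endloop
endfacet
facet normal -0.473 0.596 -0.649
outer loop
vertex 0.276 -1.27 3.259
vertex -0.748 -2.026 3.312
vertex -0.312 -1.211 3.742
endloop
endfacet
facet normal 0.427 0.800 0.422
outer loop
vertex 0.276 -1.27 3.259
vertex -0.312 -1.211 3.742
vertex 0.358 -1.712 4.015
endloop
endfacet
facet normal -0.427 -0.800 -0.422
outer loop
vertex -0.748 -2.026 3.312
vertex -0.078 -2.528 3.585
vertex -0.831 -2.345 4.001
endloop
endfacet
facet normal -0.897 0.432 0.092
outer loop
vertex -0.748 -2.026 3.312
vertex -0.831 -2.345 4.001
vertex -0.312 -1.211 3.742
endloop
endfacet
facet normal -0.898 0.431 0.090
outer loop
vertex -0.312 -1.211 3.742
vertex -0.831 -2.345 4.001
vertex -0.396 -1.529 4.431
endloop
endfacet
facet normal 0.427 0.800 0.421
outer loop
vertex -0.312 -1.211 3.742
vertex -0.396 -1.529 4.431
vertex 0.358 -1.712 4.015
endloop
endfacet
facet normal -0.427 -0.800 -0.421
outer loop
vertex -0.831 -2.345 4.001
vertex -0.078 -2.528 3.585
vertex -0.348 -2.801 4.377
endloop
endfacet
facet normal -0.646 -0.057 0.761
outer loop
vertex -0.831 -2.345 4.001
vertex -0.348 -2.801 4.377
vertex -0.396 -1.529 4.431
endloop
endfacet
facet normal -0.645 -0.057 0.762
outer loop
vertex -0.396 -1.529 4.431
vertex -0.348 -2.801 4.377
vertex 0.088 -1.985 4.807
endloop
endfacet
facet normal 0.427 0.800 0.421
outer loop
vertex -0.396 -1.529 4.431
vertex 0.088 -1.985 4.807
vertex 0.358 -1.712 4.015
endloop
endfacet
facet normal -0.428 -0.800 -0.421
outer loop
vertex -0.348 -2.801 4.377
vertex -0.078 -2.528 3.585
vertex 0.339 -3.052 4.156
endloop
endfacet
facet normal 0.093 -0.503 0.860
outer loop
vertex -0.348 -2.801 4.377
vertex 0.339 -3.052 4.156
vertex 0.088 -1.985 4.807
endloop
endfacet
facet normal 0.093 -0.503 0.860
outer loop
vertex 0.088 -1.985 4.807
vertex 0.339 -3.052 4.156
vertex 0.775 -2.236 4.586
endloop
endfacet
facet normal 0.428 0.800 0.421
outer loop
vertex 0.088 -1.985 4.807
vertex 0.775 -2.236 4.586
vertex 0.358 -1.712 4.015
endloop
endfacet
facet normal -0.427 -0.800 -0.422
outer loop
vertex 0.339 -3.052 4.156
vertex -0.078 -2.528 3.585
vertex 0.712 -2.908 3.505
endloop
endfacet
facet normal 0.761 -0.570 0.310
outer loop
vertex 0.339 -3.052 4.156
vertex 0.712 -2.908 3.505
vertex 0.775 -2.236 4.586
endloop
endfacet
facet normal 0.761 -0.570 0.310
outer loop
vertex 0.775 -2.236 4.586
vertex 0.712 -2.908 3.505
vertex 1.148 -2.092 3.936
endloop
endfacet
facet normal 0.427 0.800 0.422
outer loop
vertex 0.775 -2.236 4.586
vertex 1.148 -2.092 3.936
vertex 0.358 -1.712 4.015
endloop
endfacet
facet normal -0.427 -0.800 -0.422
outer loop
vertex 0.712 -2.908 3.505
vertex -0.078 -2.528 3.585
vertex 0.49 -2.478 2.915
endloop
endfacet
facet normal 0.856 -0.207 -0.473
outer loop
vertex 0.712 -2.908 3.505
vertex 0.49 -2.478 2.915
vertex 1.148 -2.092 3.936
endloop
endfacet
facet normal 0.856 -0.208 -0.473
outer loop
vertex 1.148 -2.092 3.936
vertex 0.49 -2.478 2.915
vertex 0.926 -1.662 3.345
endloop
endfacet
facet normal 0.427 0.800 0.422
outer loop
vertex 1.148 -2.092 3.936
vertex 0.926 -1.662 3.345
vertex 0.358 -1.712 4.015
endloop
endfacet
facet normal -0.901 0.097 0.422
outer loop
vertex -2.282 -0.32 2.425
vertex -1.907 0.951 2.935
vertex -2.649 0.146 1.534
endloop
endfacet
facet normal -0.263 -0.895 -0.360
outer loop
vertex -0.793 -0.051 0.665
vertex -2.282 -0.32 2.425
vertex -2.649 0.146 1.534
endloop
endfacet
facet normal -0.901 0.095 0.423
outer loop
vertex -2.649 0.146 1.534
vertex -1.907 0.951 2.935
vertex -2.275 1.417 2.045
endloop
endfacet
facet normal -0.343 0.436 -0.832
outer loop
vertex -2.275 1.417 2.045
vertex -0.793 -0.051 0.665
vertex -2.649 0.146 1.534
endloop
endfacet
facet normal 0.343 -0.435 0.832
outer loop
vertex -2.282 -0.32 2.425
vertex -0.051 0.754 2.066
vertex -1.907 0.951 2.935
endloop
endfacet
facet normal -0.263 -0.895 -0.360
outer loop
vertex -0.425 -0.517 1.555
vertex -2.282 -0.32 2.425
vertex -0.793 -0.051 0.665
endloop
endfacet
facet normal 0.344 -0.436 0.832
outer loop
vertex -0.425 -0.517 1.555
vertex -0.051 0.754 2.066
vertex -2.282 -0.32 2.425
endloop
endfacet
facet normal 0.263 0.895 0.360
outer loop
vertex -1.907 0.951 2.935
vertex -0.051 0.754 2.066
vertex -2.275 1.417 2.045
endloop
endfacet
facet normal -0.344 0.435 -0.832
outer loop
vertex -0.418 1.22 1.175
vertex -0.793 -0.051 0.665
vertex -2.275 1.417 2.045
endloop
endfacet
facet normal 0.263 0.895 0.360
outer loop
vertex -2.275 1.417 2.045
vertex -0.051 0.754 2.066
vertex -0.418 1.22 1.175
endloop
endfacet
facet normal 0.901 -0.096 -0.423
outer loop
vertex -0.418 1.22 1.175
vertex -0.425 -0.517 1.555
vertex -0.793 -0.051 0.665
endloop
endfacet
facet normal 0.902 -0.096 -0.422
outer loop
vertex -0.051 0.754 2.066
vertex -0.425 -0.517 1.555
vertex -0.418 1.22 1.175
endloop
endfacet

endsolid
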